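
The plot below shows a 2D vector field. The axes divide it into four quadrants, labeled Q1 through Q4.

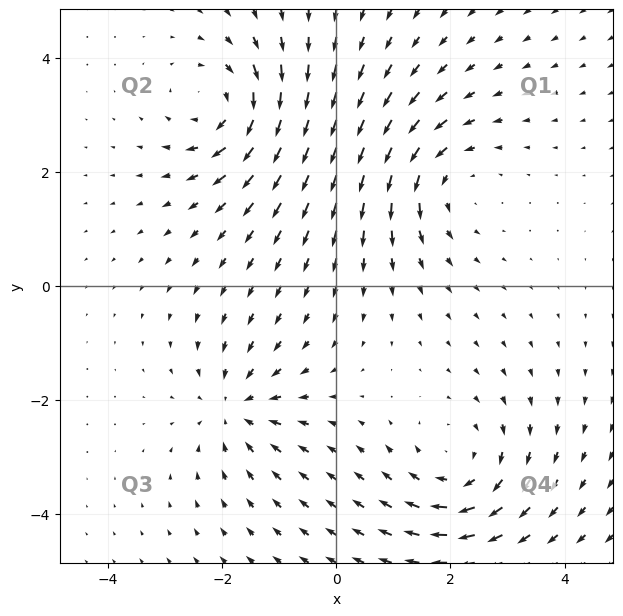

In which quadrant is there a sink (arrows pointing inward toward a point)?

The sink sits at approximately (-1.8, -2.1), which lies in quadrant Q3. The divergence there is about -4, negative as expected for a sink.

Q3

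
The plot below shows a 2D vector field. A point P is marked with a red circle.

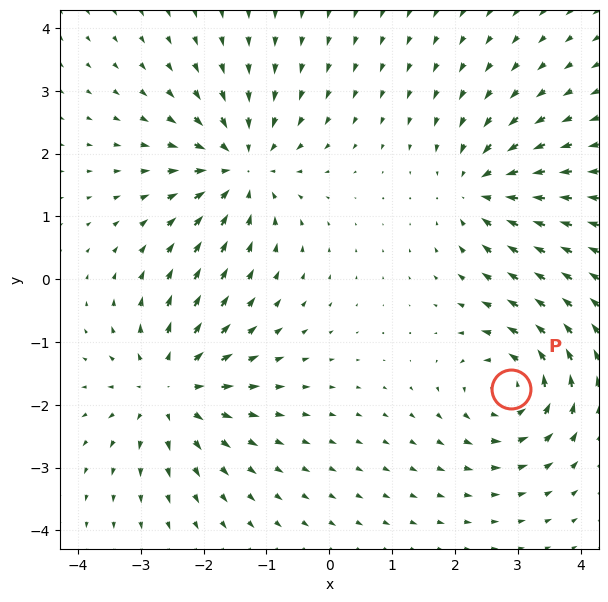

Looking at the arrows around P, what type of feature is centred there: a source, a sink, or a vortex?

At P (2.9, -1.8) the arrows circulate counterclockwise. Divergence ≈0, curl about +6 — near-zero divergence with nonzero curl is a vortex.

vortex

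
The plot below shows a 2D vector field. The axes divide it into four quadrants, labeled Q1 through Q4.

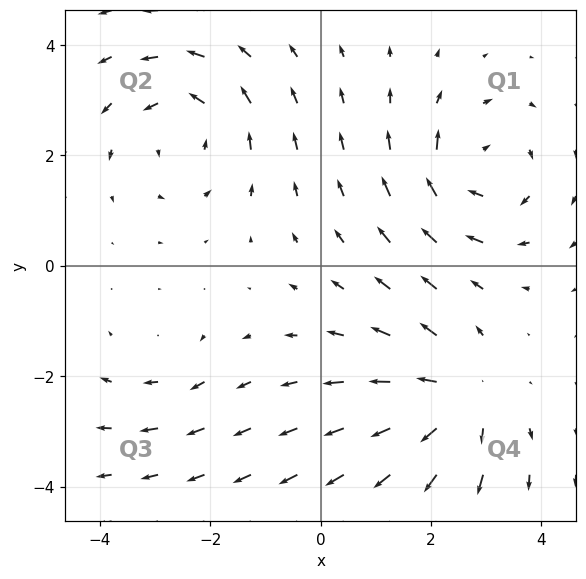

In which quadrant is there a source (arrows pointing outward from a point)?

Q4

The source sits at approximately (2.5, -2.4), which lies in quadrant Q4. The divergence there is about +4, positive as expected for a source.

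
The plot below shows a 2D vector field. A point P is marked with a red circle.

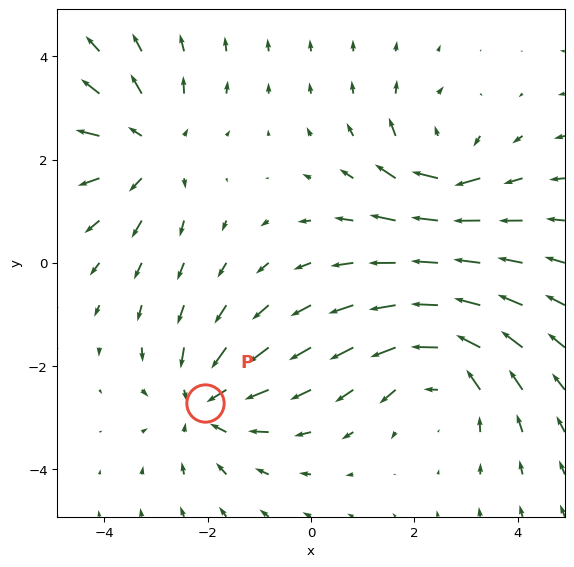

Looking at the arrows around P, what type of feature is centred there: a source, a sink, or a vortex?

At P (-2.1, -2.7) the arrows converge inward. Divergence about -4, curl ≈0 — negative divergence with near-zero curl is a sink.

sink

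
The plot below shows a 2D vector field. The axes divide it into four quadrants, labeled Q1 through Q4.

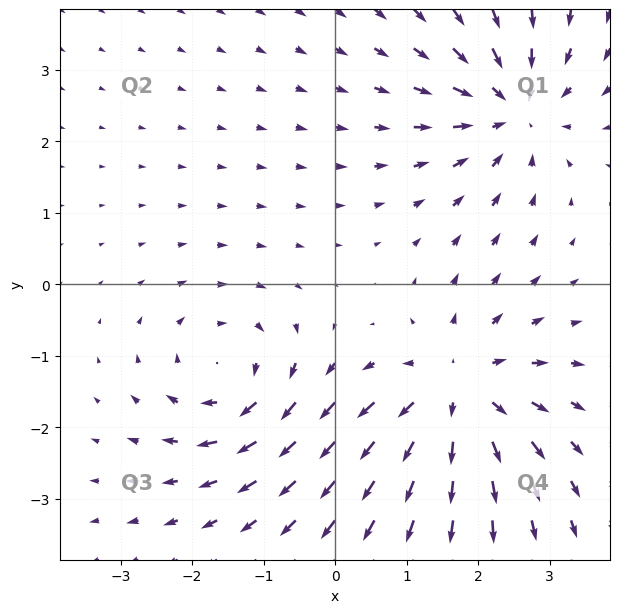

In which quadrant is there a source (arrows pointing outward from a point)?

The source sits at approximately (1.7, -1.5), which lies in quadrant Q4. The divergence there is about +5, positive as expected for a source.

Q4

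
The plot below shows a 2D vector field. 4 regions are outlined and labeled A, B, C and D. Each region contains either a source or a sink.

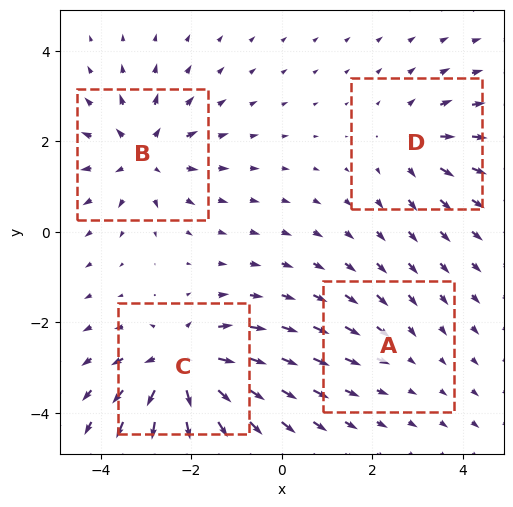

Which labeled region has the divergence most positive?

C

Divergence at each region's feature centre — A: about -2, B: about +5, C: about +7, D: about +4. Region C is most positive.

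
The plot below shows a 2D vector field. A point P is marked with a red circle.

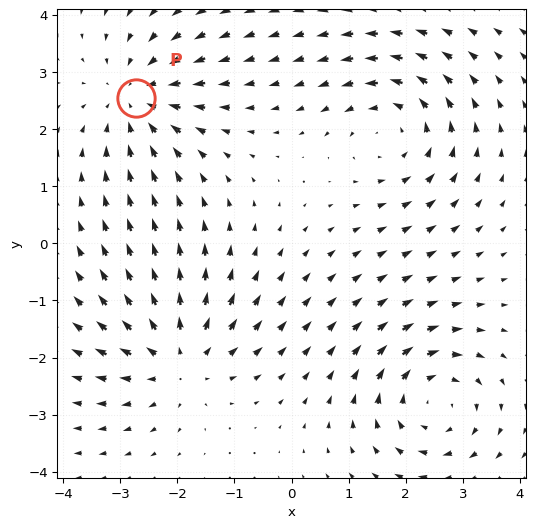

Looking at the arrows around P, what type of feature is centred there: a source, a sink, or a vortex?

At P (-2.7, 2.5) the arrows converge inward. Divergence about -4, curl ≈0 — negative divergence with near-zero curl is a sink.

sink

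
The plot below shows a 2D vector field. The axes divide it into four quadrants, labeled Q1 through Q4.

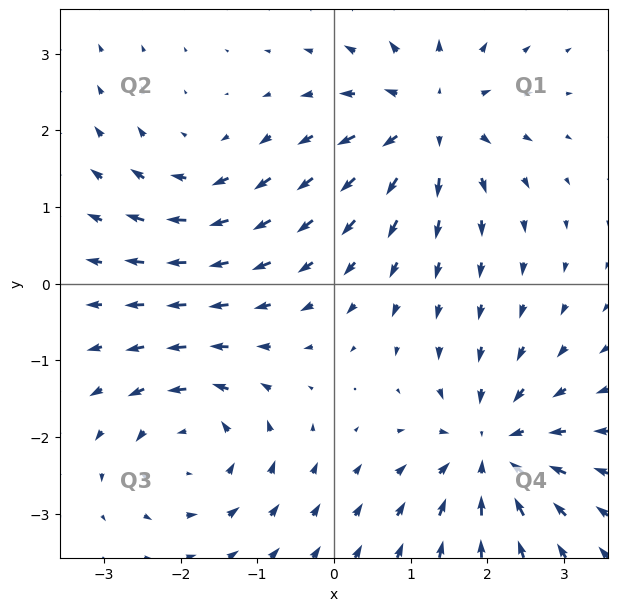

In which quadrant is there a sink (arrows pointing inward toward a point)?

Q4

The sink sits at approximately (2.1, -2.2), which lies in quadrant Q4. The divergence there is about -5, negative as expected for a sink.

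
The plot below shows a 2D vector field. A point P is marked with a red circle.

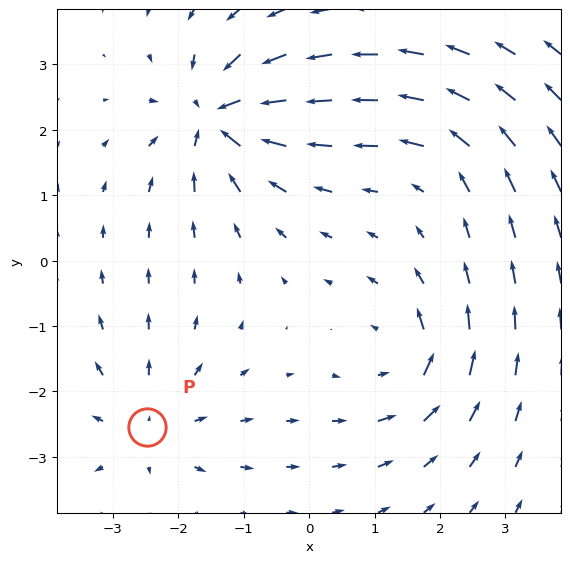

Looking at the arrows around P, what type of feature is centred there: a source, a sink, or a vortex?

At P (-2.5, -2.5) the arrows spread outward. Divergence about +3, curl ≈0 — positive divergence with near-zero curl is a source.

source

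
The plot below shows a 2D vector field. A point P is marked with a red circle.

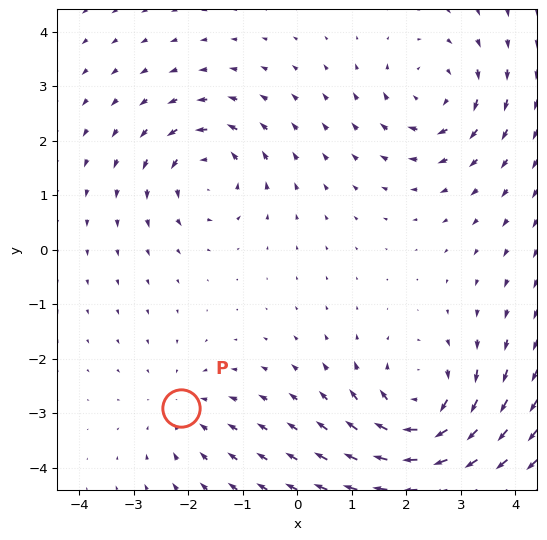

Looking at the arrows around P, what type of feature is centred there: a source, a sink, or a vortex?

At P (-2.1, -2.9) the arrows converge inward. Divergence about -2, curl ≈0 — negative divergence with near-zero curl is a sink.

sink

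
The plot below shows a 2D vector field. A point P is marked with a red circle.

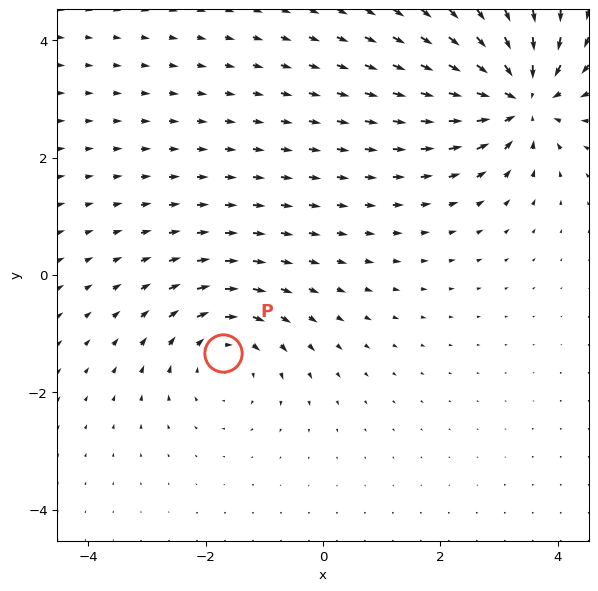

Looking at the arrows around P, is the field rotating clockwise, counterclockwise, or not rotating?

Near P at (-1.7, -1.3) the arrows circulate clockwise. The curl (z-component) there is about -3; negative curl means clockwise rotation.

clockwise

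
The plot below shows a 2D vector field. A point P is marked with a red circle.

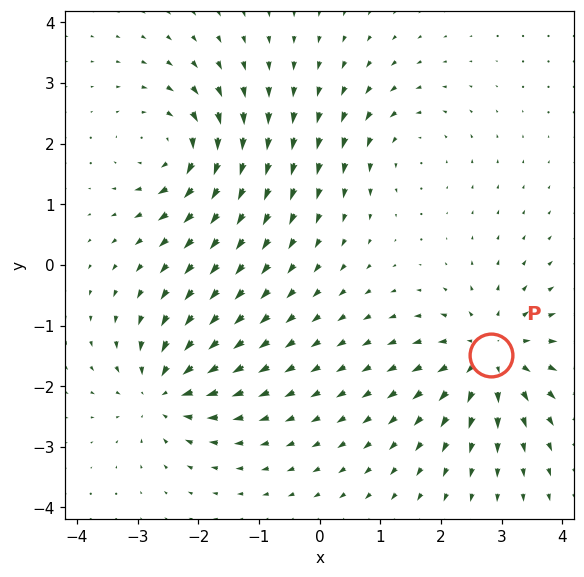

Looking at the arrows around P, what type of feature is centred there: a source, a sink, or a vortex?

At P (2.8, -1.5) the arrows spread outward. Divergence about +6, curl ≈0 — positive divergence with near-zero curl is a source.

source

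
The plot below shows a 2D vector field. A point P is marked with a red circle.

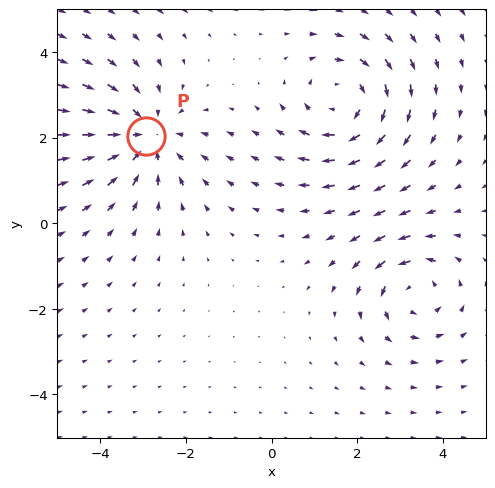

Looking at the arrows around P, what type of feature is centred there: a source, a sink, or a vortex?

At P (-2.9, 2.0) the arrows converge inward. Divergence about -4, curl ≈0 — negative divergence with near-zero curl is a sink.

sink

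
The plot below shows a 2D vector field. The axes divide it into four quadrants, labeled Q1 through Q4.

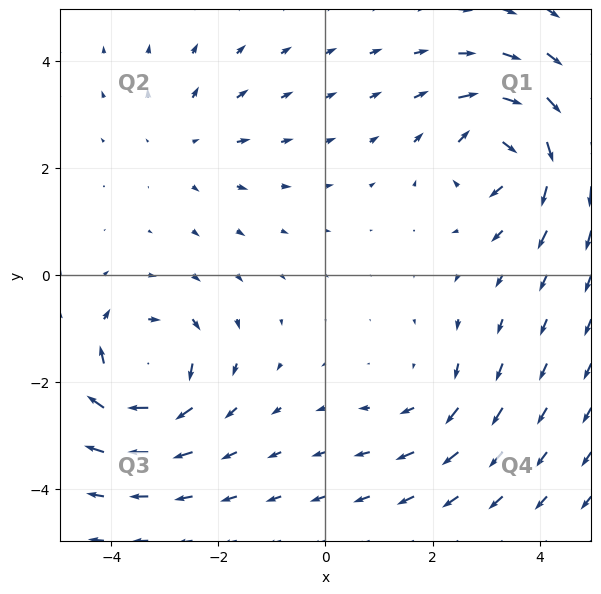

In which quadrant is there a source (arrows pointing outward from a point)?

The source sits at approximately (-2.6, 2.5), which lies in quadrant Q2. The divergence there is about +2, positive as expected for a source.

Q2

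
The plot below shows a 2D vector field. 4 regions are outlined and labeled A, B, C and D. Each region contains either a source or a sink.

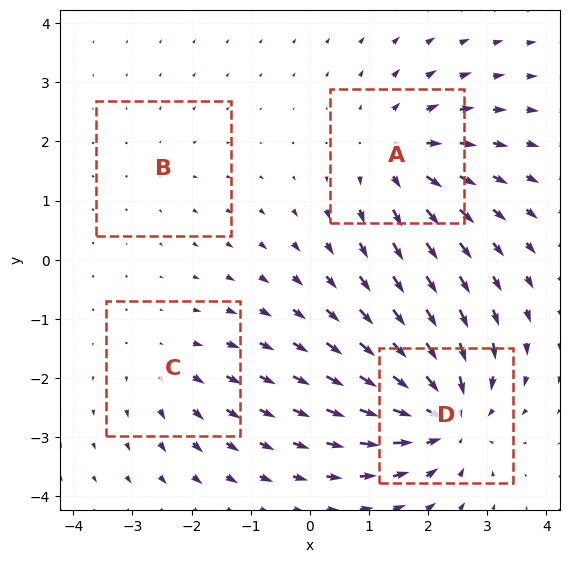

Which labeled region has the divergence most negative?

D

Divergence at each region's feature centre — A: about +5, B: about +2, C: about +3, D: about -7. Region D is most negative.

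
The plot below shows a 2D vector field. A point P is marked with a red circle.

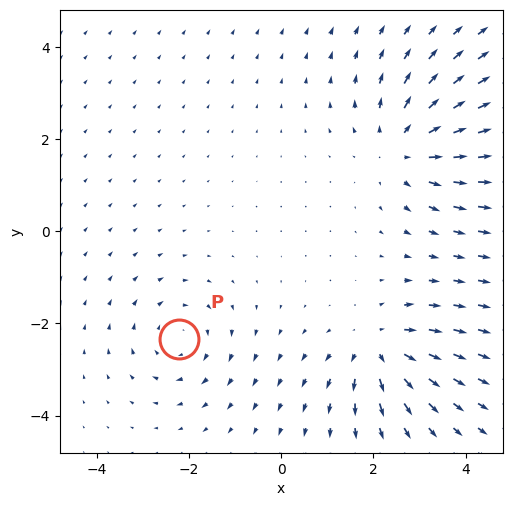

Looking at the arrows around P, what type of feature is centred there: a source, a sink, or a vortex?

vortex

At P (-2.2, -2.3) the arrows circulate clockwise. Divergence ≈0, curl about -3 — near-zero divergence with nonzero curl is a vortex.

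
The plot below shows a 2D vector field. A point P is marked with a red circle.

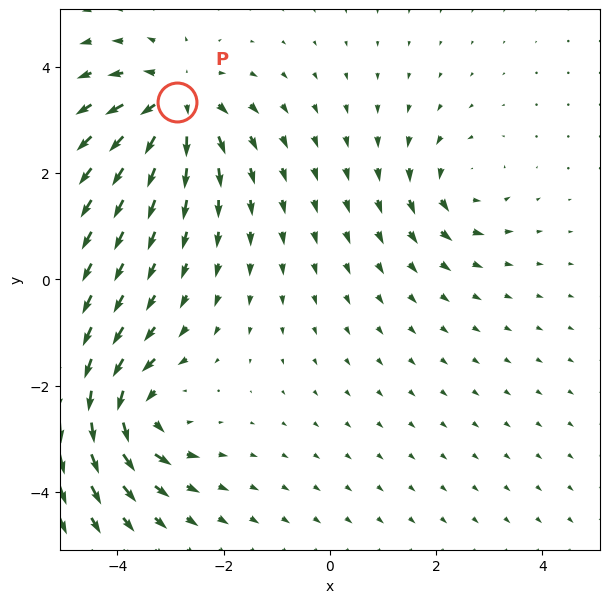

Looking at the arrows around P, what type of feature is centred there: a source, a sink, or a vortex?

source

At P (-2.9, 3.3) the arrows spread outward. Divergence about +5, curl ≈0 — positive divergence with near-zero curl is a source.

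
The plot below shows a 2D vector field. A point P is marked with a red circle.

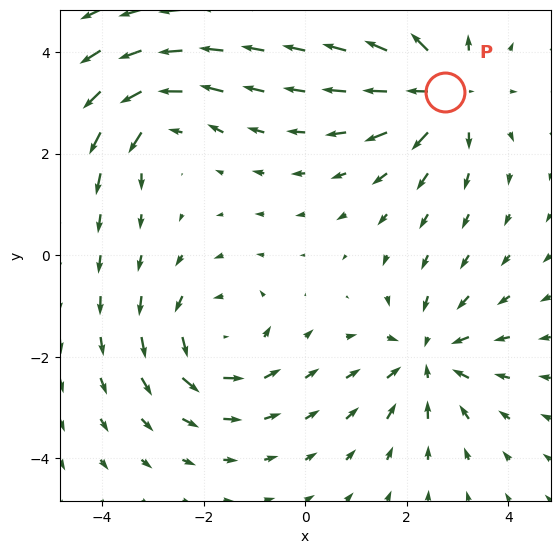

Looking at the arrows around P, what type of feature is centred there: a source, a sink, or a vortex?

At P (2.8, 3.2) the arrows spread outward. Divergence about +6, curl ≈0 — positive divergence with near-zero curl is a source.

source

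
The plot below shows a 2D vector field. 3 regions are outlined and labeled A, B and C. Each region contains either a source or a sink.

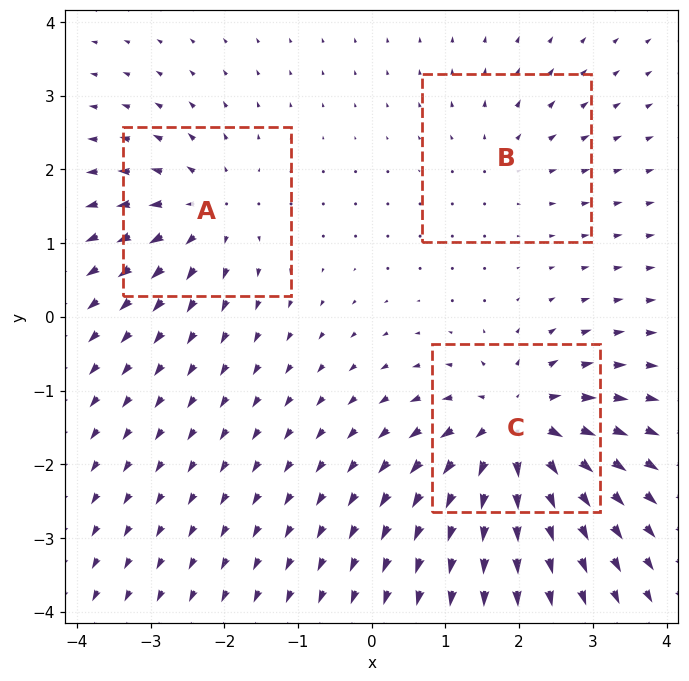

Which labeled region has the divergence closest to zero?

Divergence at each region's feature centre — A: about +4, B: about +2, C: about +7. Region B is closest to zero.

B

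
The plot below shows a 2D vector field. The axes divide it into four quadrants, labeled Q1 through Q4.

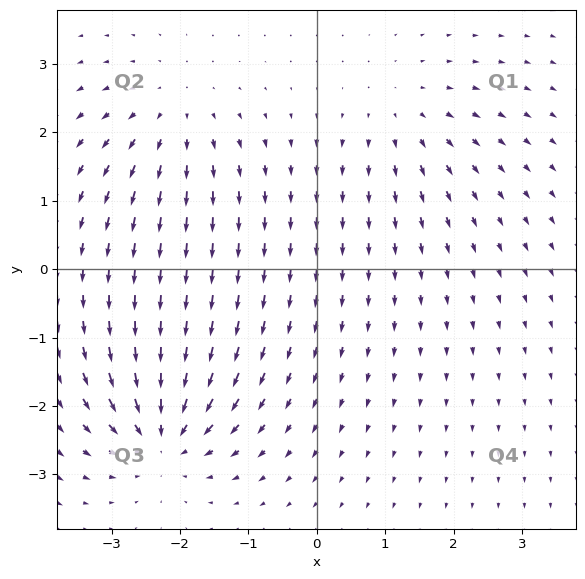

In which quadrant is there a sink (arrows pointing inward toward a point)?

Q3

The sink sits at approximately (-2.3, -2.5), which lies in quadrant Q3. The divergence there is about -7, negative as expected for a sink.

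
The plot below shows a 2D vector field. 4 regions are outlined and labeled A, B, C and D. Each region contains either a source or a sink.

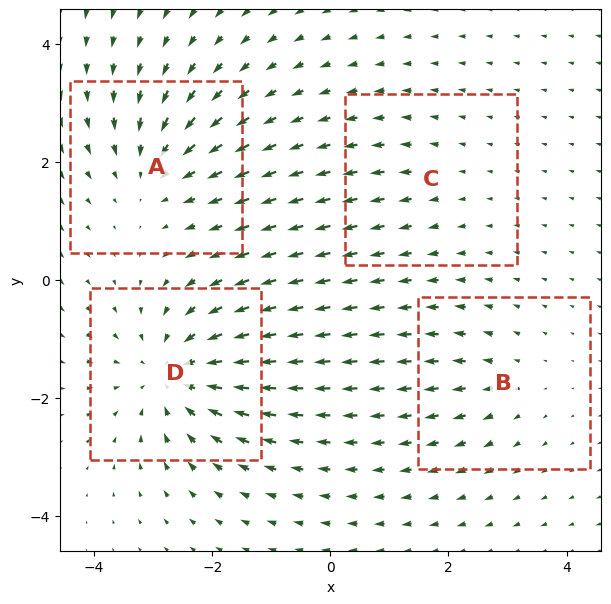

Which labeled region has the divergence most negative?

Divergence at each region's feature centre — A: about -4, B: about +3, C: about +2, D: about -6. Region D is most negative.

D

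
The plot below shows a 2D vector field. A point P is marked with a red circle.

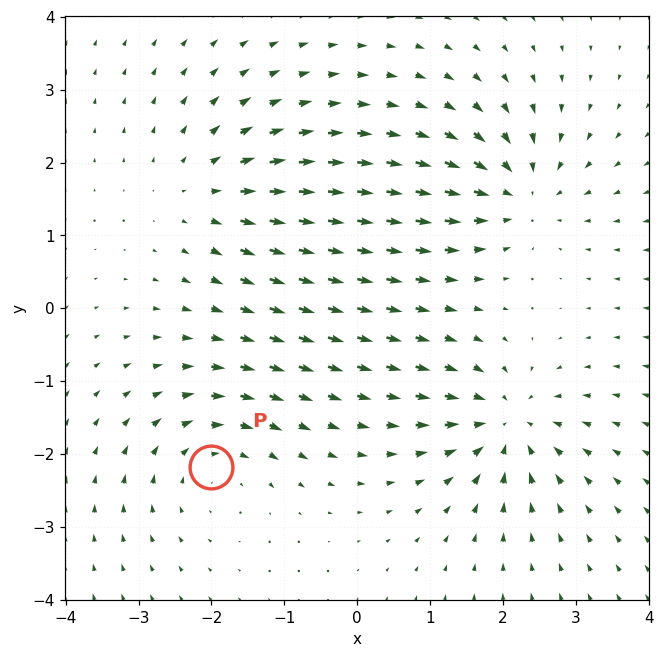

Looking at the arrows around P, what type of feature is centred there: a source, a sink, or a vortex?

At P (-2.0, -2.2) the arrows circulate clockwise. Divergence ≈0, curl about -5 — near-zero divergence with nonzero curl is a vortex.

vortex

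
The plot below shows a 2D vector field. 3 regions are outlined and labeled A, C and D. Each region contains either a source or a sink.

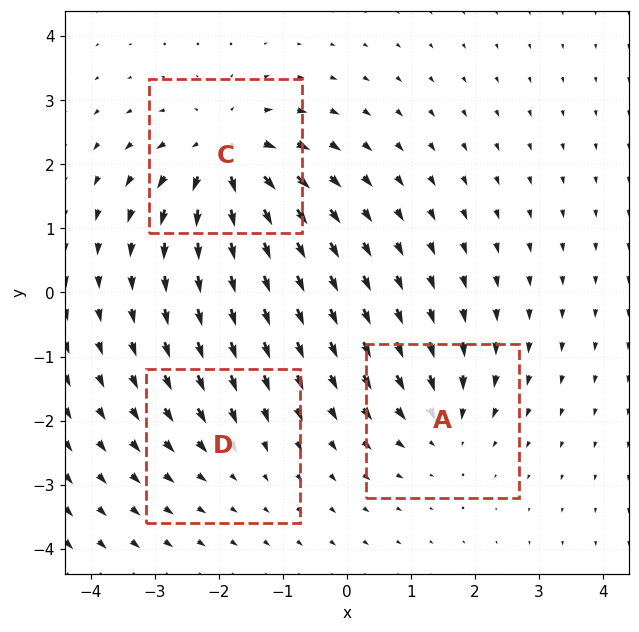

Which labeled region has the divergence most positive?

Divergence at each region's feature centre — A: about -4, C: about +6, D: about -2. Region C is most positive.

C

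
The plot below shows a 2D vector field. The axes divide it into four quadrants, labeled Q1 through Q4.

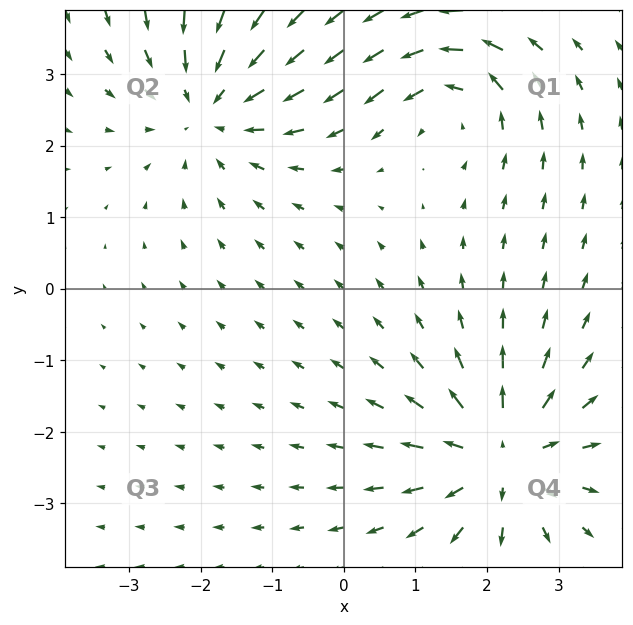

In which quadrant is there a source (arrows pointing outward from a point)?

The source sits at approximately (2.2, -2.3), which lies in quadrant Q4. The divergence there is about +4, positive as expected for a source.

Q4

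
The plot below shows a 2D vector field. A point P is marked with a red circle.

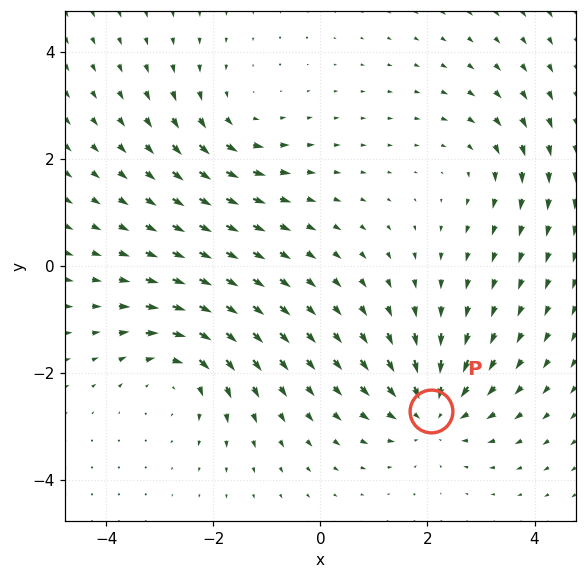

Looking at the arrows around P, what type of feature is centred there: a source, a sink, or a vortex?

sink

At P (2.1, -2.7) the arrows converge inward. Divergence about -5, curl ≈0 — negative divergence with near-zero curl is a sink.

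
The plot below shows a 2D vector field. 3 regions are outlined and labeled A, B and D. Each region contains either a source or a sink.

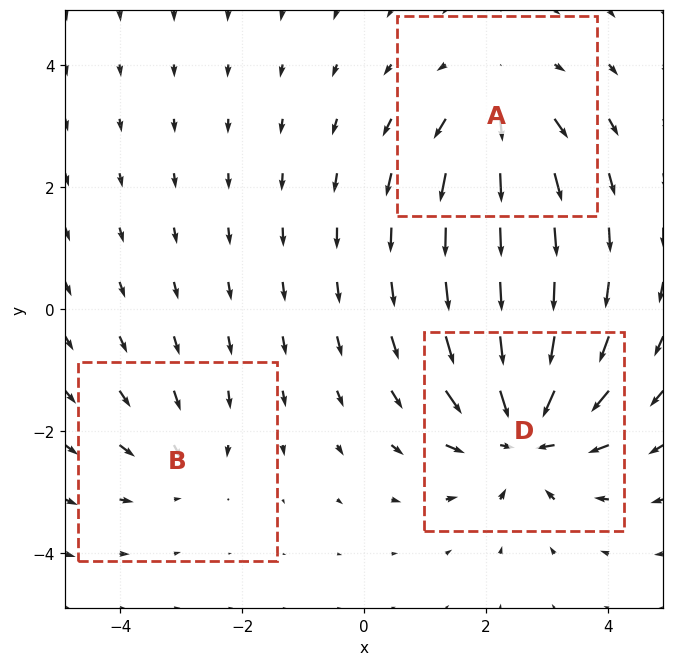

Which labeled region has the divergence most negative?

Divergence at each region's feature centre — A: about +3, B: about -2, D: about -5. Region D is most negative.

D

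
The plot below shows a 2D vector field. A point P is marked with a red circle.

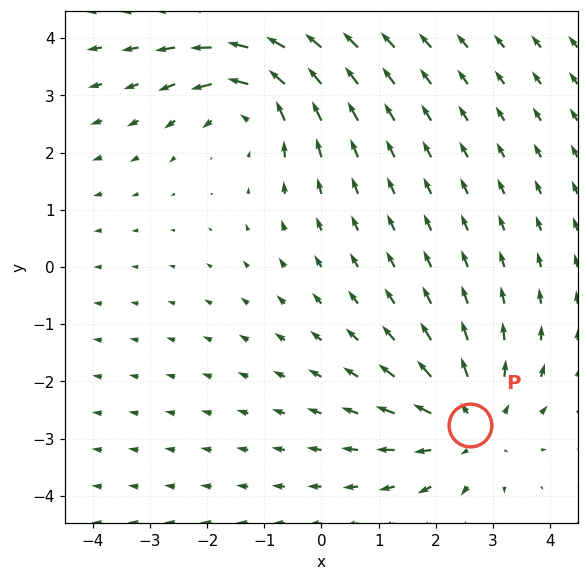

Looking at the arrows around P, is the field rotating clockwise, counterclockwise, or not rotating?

Near P at (2.6, -2.8) the arrows show no circulation. The curl there is ≈0.

not rotating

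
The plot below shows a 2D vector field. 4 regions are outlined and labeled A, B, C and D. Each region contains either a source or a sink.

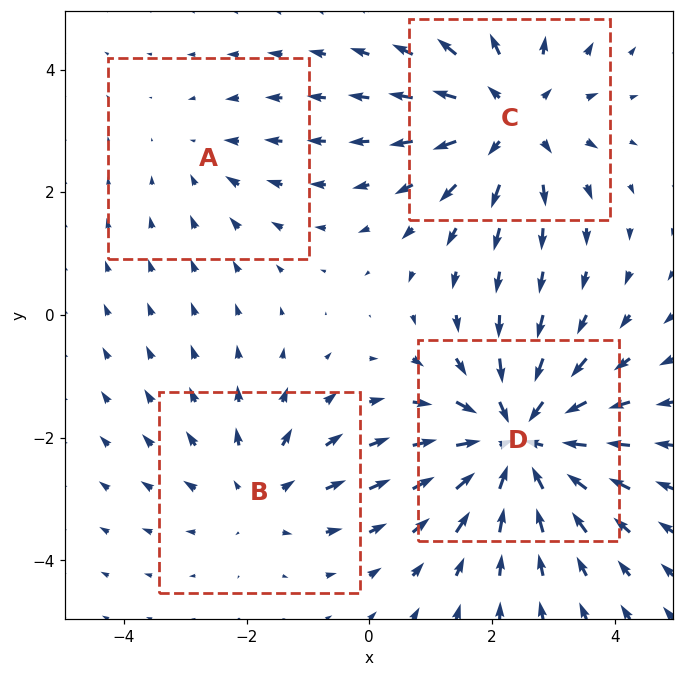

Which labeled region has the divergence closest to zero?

A

Divergence at each region's feature centre — A: about -2, B: about +3, C: about +4, D: about -6. Region A is closest to zero.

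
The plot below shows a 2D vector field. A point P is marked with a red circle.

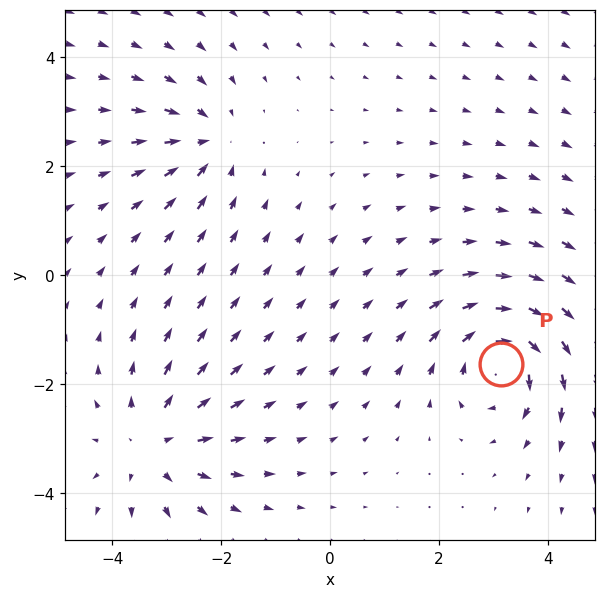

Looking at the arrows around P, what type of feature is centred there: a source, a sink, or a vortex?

vortex

At P (3.1, -1.6) the arrows circulate clockwise. Divergence ≈0, curl about -5 — near-zero divergence with nonzero curl is a vortex.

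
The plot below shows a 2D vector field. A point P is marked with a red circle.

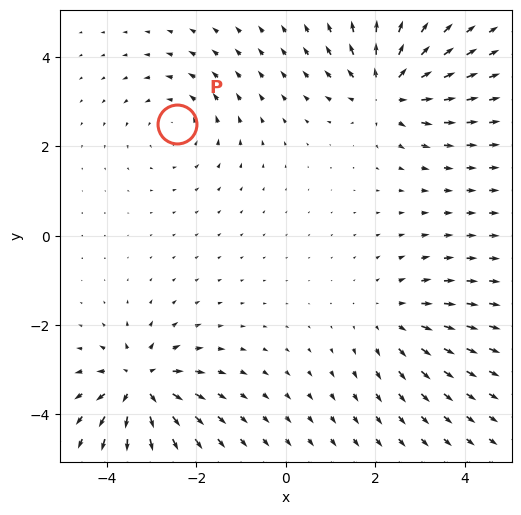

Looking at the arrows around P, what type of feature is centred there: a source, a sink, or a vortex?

vortex

At P (-2.4, 2.5) the arrows circulate counterclockwise. Divergence ≈0, curl about +3 — near-zero divergence with nonzero curl is a vortex.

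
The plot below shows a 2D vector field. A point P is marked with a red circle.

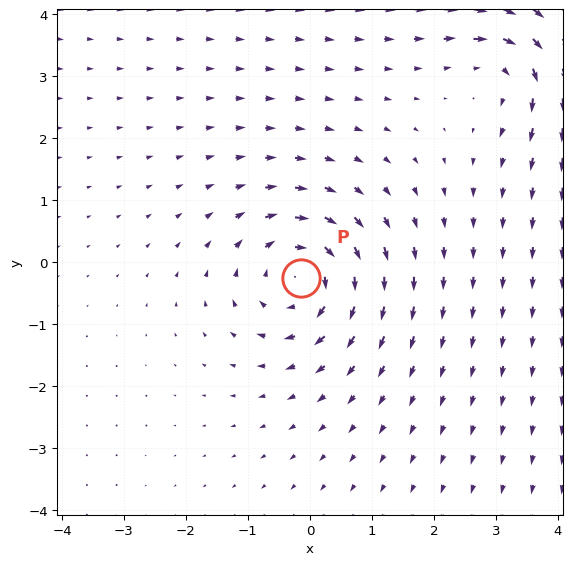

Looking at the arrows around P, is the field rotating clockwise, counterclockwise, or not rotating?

clockwise

Near P at (-0.1, -0.3) the arrows circulate clockwise. The curl (z-component) there is about -5; negative curl means clockwise rotation.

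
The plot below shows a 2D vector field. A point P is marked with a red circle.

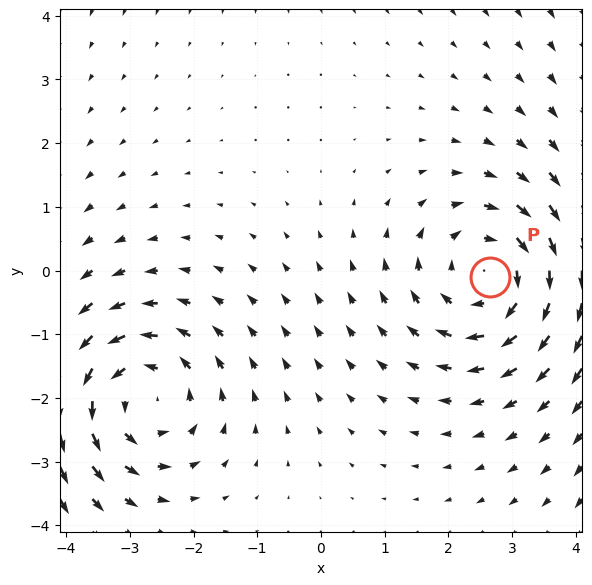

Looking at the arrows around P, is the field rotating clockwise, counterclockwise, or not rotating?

clockwise

Near P at (2.6, -0.1) the arrows circulate clockwise. The curl (z-component) there is about -4; negative curl means clockwise rotation.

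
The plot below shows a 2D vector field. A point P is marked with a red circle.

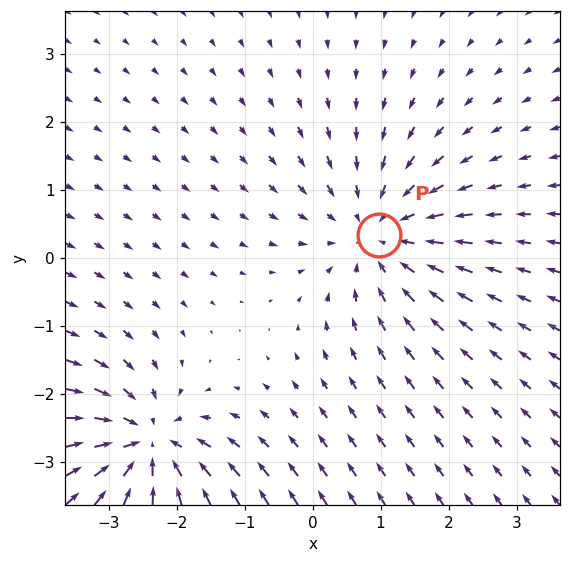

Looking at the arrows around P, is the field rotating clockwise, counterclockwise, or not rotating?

not rotating

Near P at (1.0, 0.3) the arrows show no circulation. The curl there is ≈0.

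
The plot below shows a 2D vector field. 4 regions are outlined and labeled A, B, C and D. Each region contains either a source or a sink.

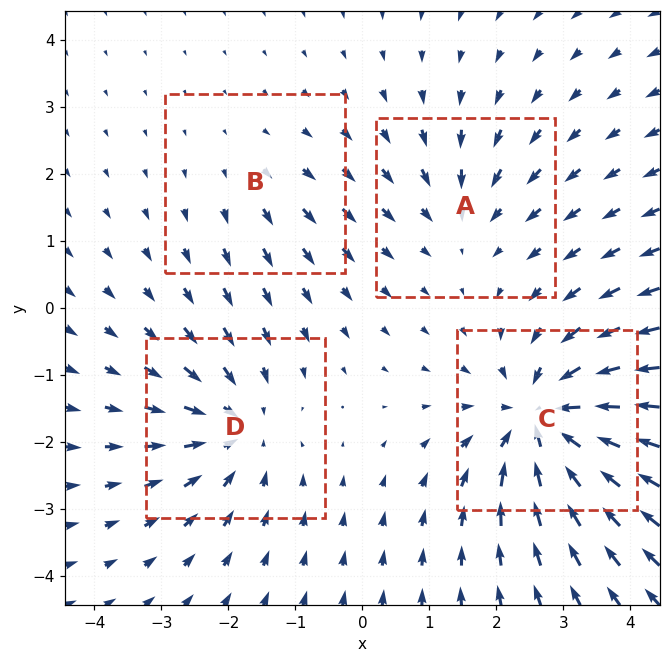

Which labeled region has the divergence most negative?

C

Divergence at each region's feature centre — A: about -3, B: about +2, C: about -7, D: about -5. Region C is most negative.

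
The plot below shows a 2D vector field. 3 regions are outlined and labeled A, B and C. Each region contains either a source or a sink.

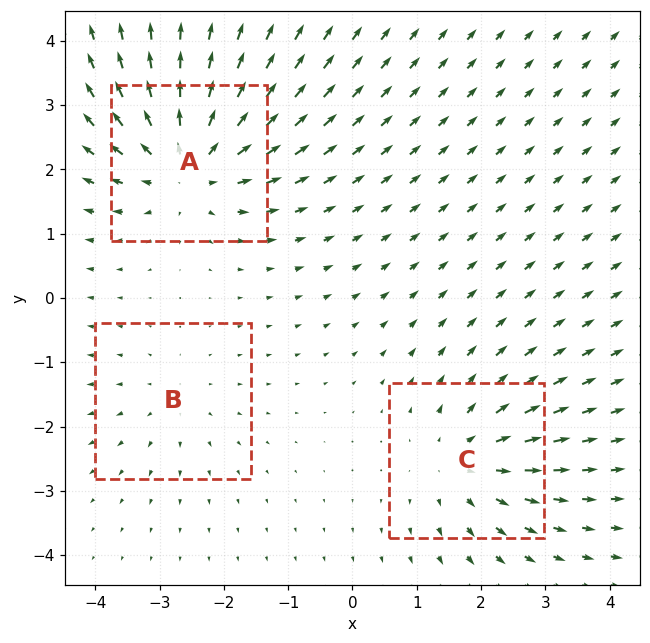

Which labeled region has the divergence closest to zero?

B

Divergence at each region's feature centre — A: about +5, B: about +2, C: about +3. Region B is closest to zero.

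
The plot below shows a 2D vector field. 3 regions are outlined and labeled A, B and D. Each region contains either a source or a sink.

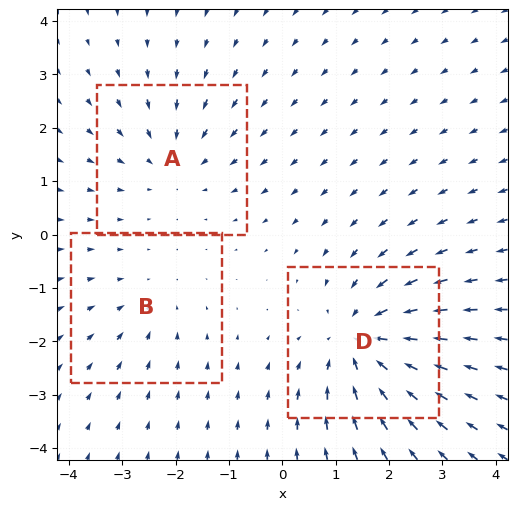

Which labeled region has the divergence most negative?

Divergence at each region's feature centre — A: about -3, B: about -2, D: about -4. Region D is most negative.

D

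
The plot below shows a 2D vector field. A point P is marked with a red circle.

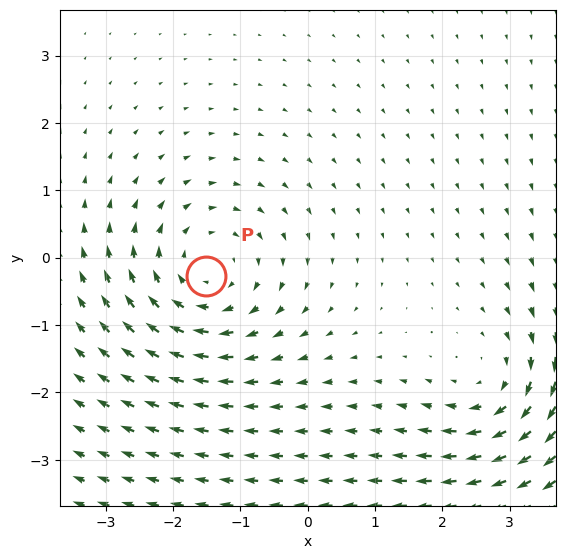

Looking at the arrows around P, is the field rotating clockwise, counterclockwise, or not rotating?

Near P at (-1.5, -0.3) the arrows circulate clockwise. The curl (z-component) there is about -4; negative curl means clockwise rotation.

clockwise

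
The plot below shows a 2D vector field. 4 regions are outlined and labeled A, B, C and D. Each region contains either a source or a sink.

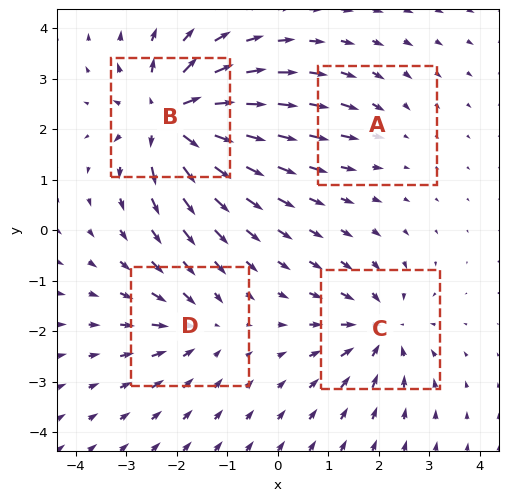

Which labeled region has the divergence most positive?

Divergence at each region's feature centre — A: about -2, B: about +8, C: about -5, D: about -4. Region B is most positive.

B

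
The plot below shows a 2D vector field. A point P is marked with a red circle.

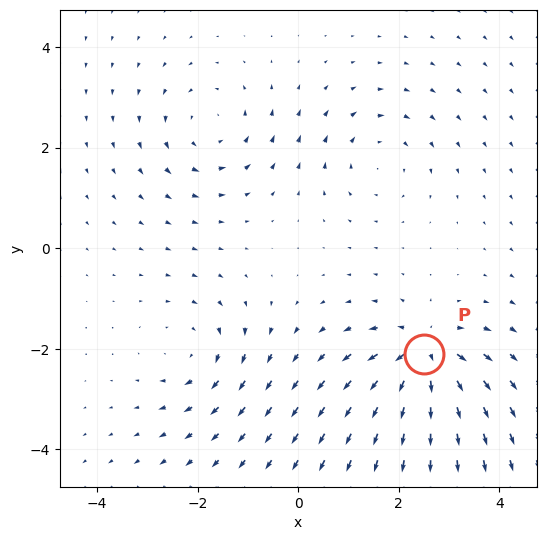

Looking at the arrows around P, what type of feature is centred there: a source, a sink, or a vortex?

source

At P (2.5, -2.1) the arrows spread outward. Divergence about +6, curl ≈0 — positive divergence with near-zero curl is a source.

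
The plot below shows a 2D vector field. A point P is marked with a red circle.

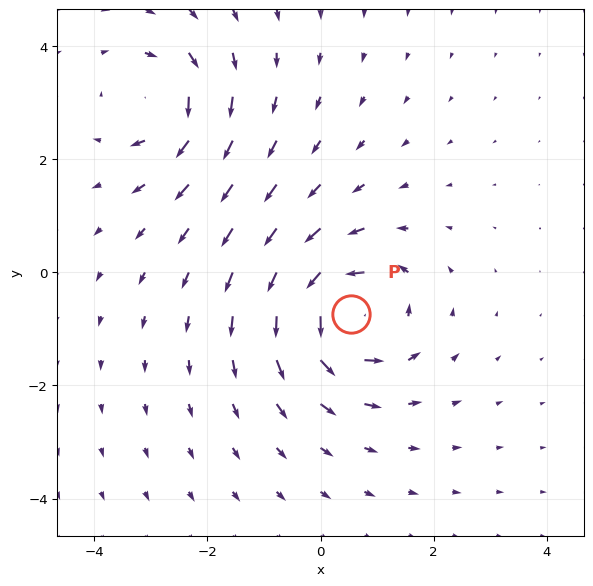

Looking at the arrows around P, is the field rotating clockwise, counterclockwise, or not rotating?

Near P at (0.5, -0.7) the arrows circulate counterclockwise. The curl (z-component) there is about +5; positive curl means counterclockwise rotation.

counterclockwise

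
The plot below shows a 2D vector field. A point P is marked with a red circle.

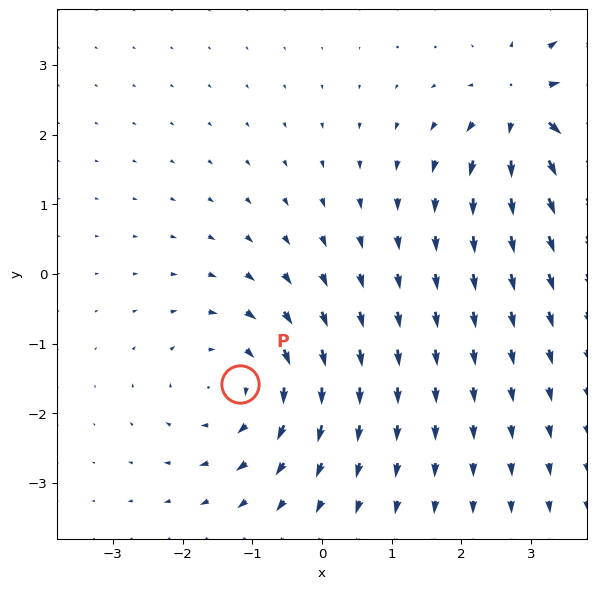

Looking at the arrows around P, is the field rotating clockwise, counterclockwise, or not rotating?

Near P at (-1.2, -1.6) the arrows circulate clockwise. The curl (z-component) there is about -3; negative curl means clockwise rotation.

clockwise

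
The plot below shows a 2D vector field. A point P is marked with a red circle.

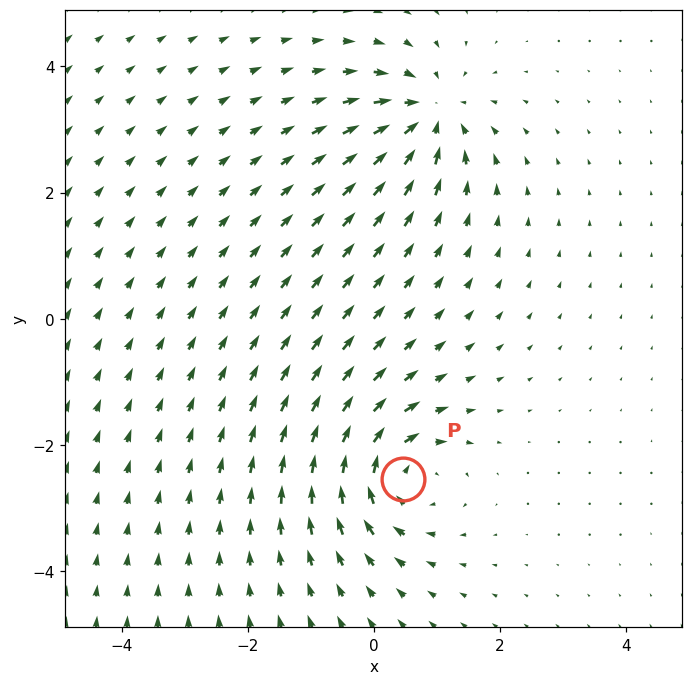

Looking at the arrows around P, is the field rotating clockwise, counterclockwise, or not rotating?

clockwise

Near P at (0.5, -2.5) the arrows circulate clockwise. The curl (z-component) there is about -6; negative curl means clockwise rotation.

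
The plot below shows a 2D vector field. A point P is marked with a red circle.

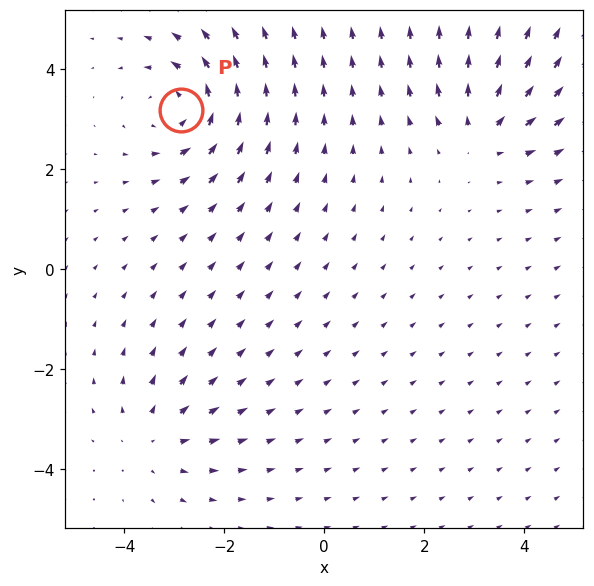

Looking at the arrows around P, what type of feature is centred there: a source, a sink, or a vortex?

vortex

At P (-2.9, 3.2) the arrows circulate counterclockwise. Divergence ≈0, curl about +5 — near-zero divergence with nonzero curl is a vortex.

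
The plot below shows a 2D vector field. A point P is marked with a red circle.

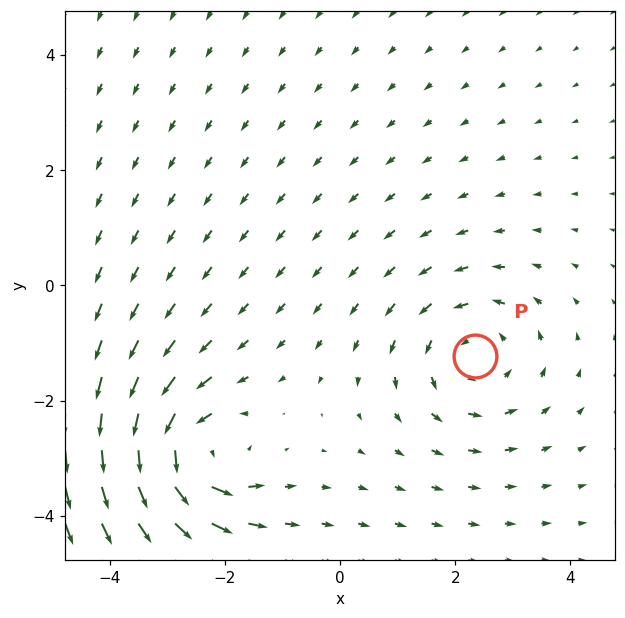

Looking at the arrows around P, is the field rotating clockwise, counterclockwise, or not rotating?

Near P at (2.3, -1.2) the arrows circulate counterclockwise. The curl (z-component) there is about +4; positive curl means counterclockwise rotation.

counterclockwise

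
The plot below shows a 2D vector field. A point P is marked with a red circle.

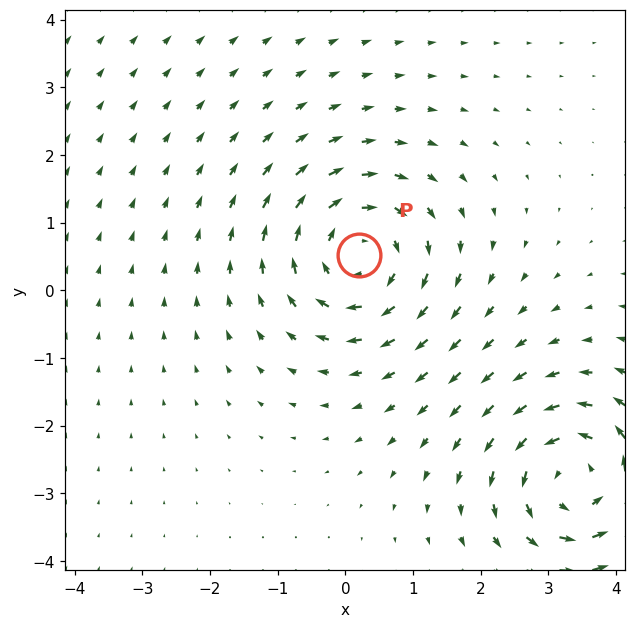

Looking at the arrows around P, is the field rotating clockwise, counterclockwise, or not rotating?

Near P at (0.2, 0.5) the arrows circulate clockwise. The curl (z-component) there is about -4; negative curl means clockwise rotation.

clockwise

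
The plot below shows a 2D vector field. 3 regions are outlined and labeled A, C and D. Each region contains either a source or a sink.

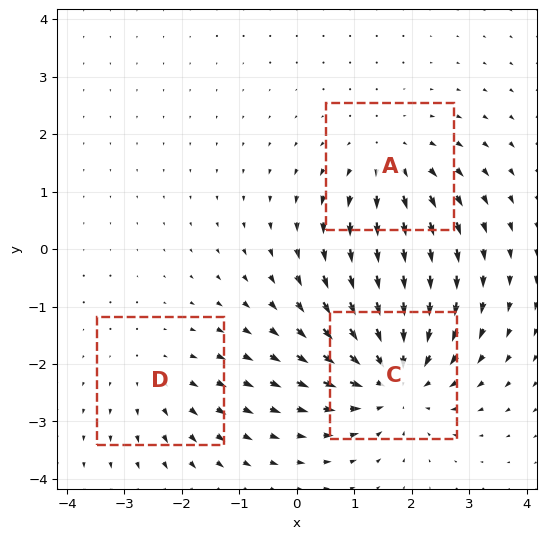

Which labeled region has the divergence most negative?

Divergence at each region's feature centre — A: about +3, C: about -4, D: about +2. Region C is most negative.

C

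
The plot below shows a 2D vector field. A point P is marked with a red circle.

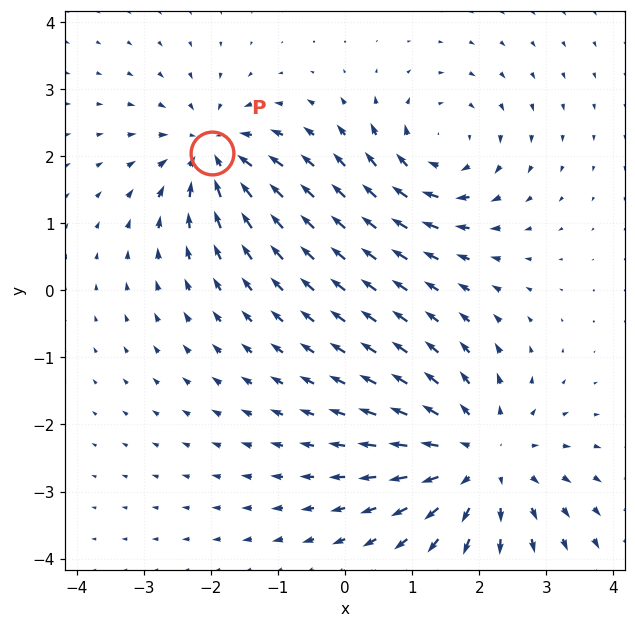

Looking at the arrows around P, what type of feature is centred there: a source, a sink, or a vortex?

sink

At P (-2.0, 2.1) the arrows converge inward. Divergence about -4, curl ≈0 — negative divergence with near-zero curl is a sink.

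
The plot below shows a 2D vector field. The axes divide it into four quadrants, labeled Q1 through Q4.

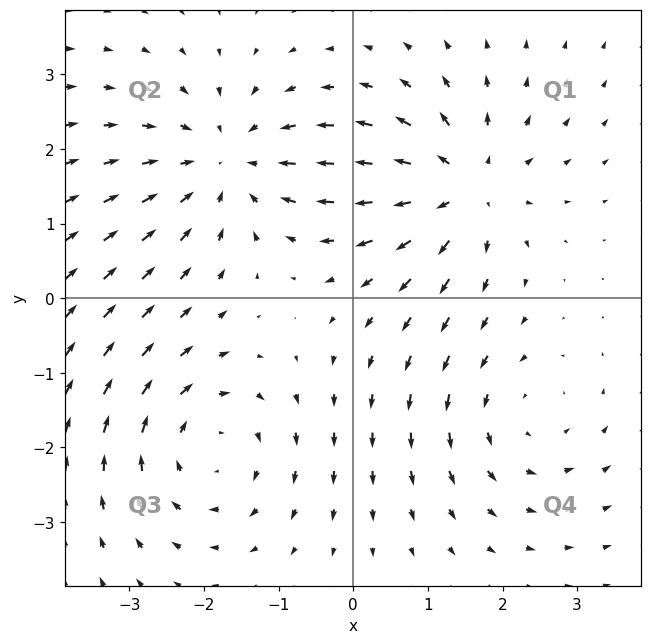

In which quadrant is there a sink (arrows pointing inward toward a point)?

Q2

The sink sits at approximately (-1.7, 1.8), which lies in quadrant Q2. The divergence there is about -4, negative as expected for a sink.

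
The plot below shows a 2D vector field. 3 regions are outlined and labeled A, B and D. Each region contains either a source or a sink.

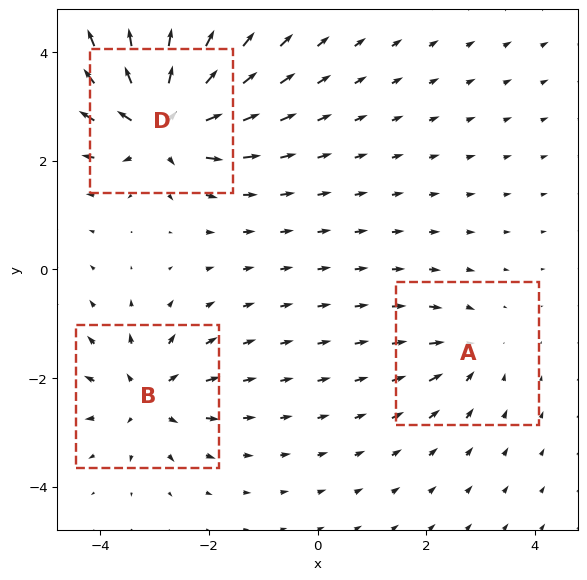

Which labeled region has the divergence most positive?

D

Divergence at each region's feature centre — A: about -3, B: about +4, D: about +6. Region D is most positive.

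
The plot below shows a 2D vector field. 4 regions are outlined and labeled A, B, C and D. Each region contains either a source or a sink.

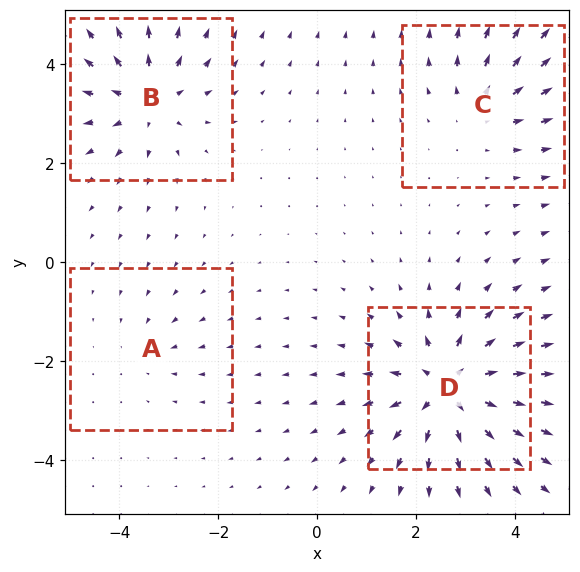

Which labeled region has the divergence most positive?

D

Divergence at each region's feature centre — A: about -2, B: about +5, C: about +4, D: about +7. Region D is most positive.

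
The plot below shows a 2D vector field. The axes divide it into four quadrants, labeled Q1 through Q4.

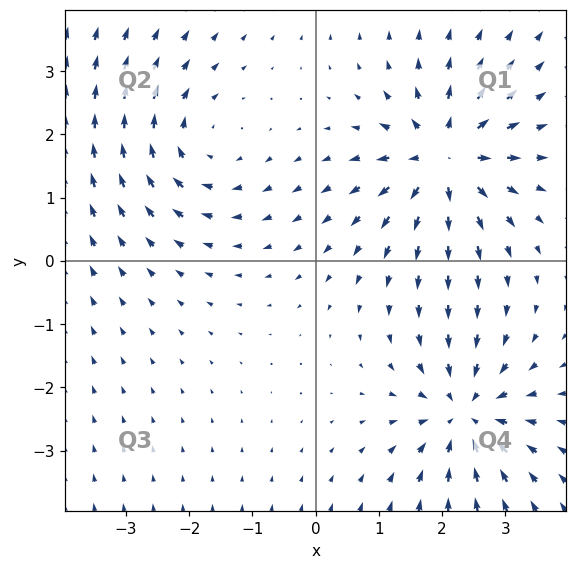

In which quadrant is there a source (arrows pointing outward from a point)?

The source sits at approximately (2.0, 1.6), which lies in quadrant Q1. The divergence there is about +5, positive as expected for a source.

Q1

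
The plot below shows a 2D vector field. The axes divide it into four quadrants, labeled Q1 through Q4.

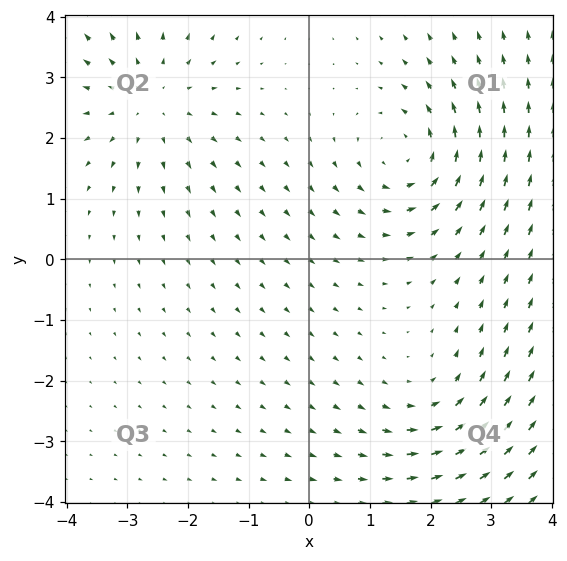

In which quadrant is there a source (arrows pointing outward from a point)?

The source sits at approximately (-2.6, 2.6), which lies in quadrant Q2. The divergence there is about +3, positive as expected for a source.

Q2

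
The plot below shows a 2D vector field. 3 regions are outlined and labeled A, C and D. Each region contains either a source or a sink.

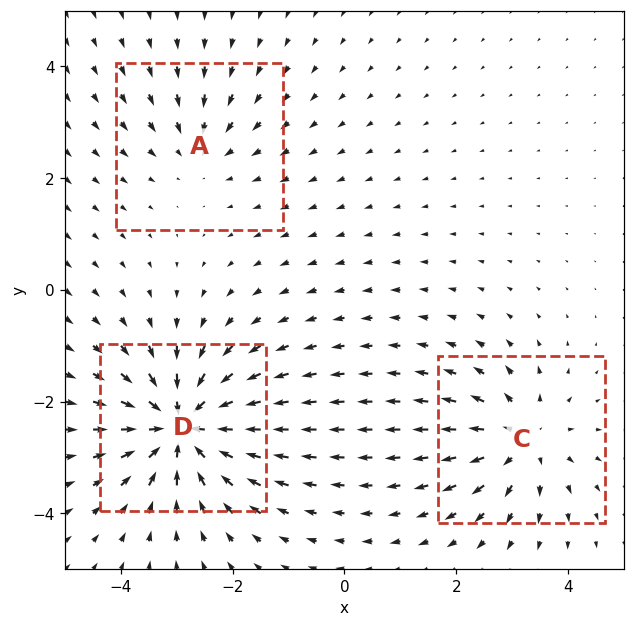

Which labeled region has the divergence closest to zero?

A

Divergence at each region's feature centre — A: about -2, C: about +4, D: about -5. Region A is closest to zero.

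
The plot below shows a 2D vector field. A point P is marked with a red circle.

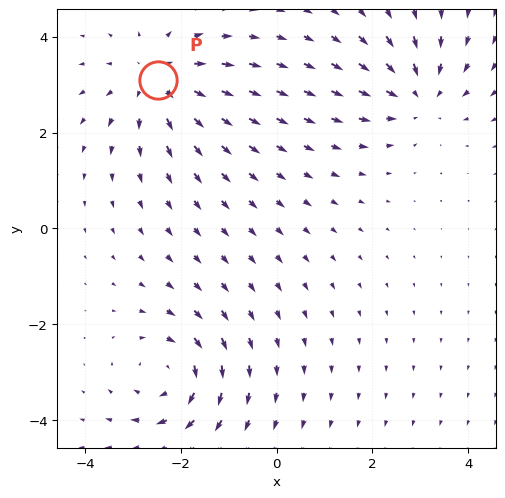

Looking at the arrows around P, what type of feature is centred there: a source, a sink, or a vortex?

source

At P (-2.5, 3.1) the arrows spread outward. Divergence about +3, curl ≈0 — positive divergence with near-zero curl is a source.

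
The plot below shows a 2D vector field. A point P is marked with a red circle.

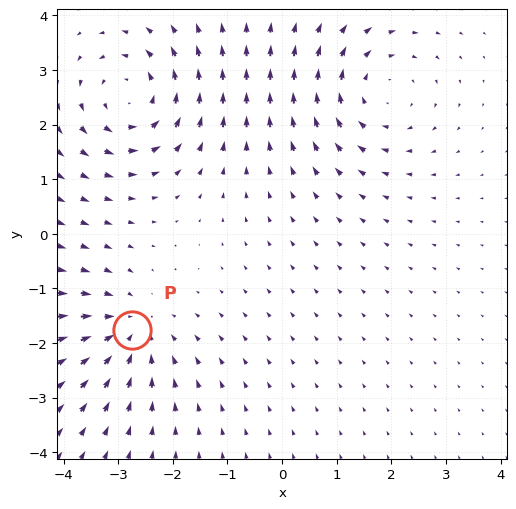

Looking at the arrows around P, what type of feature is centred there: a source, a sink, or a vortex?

At P (-2.8, -1.8) the arrows converge inward. Divergence about -4, curl ≈0 — negative divergence with near-zero curl is a sink.

sink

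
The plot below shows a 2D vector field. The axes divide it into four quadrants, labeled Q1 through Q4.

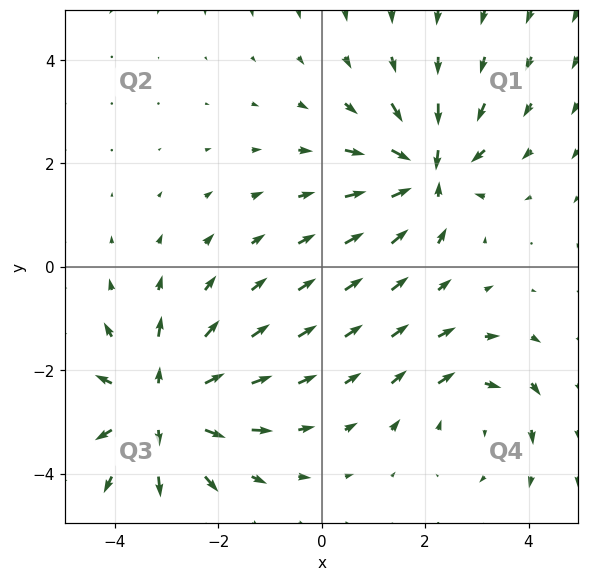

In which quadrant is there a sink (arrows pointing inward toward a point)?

Q1

The sink sits at approximately (2.1, 1.9), which lies in quadrant Q1. The divergence there is about -6, negative as expected for a sink.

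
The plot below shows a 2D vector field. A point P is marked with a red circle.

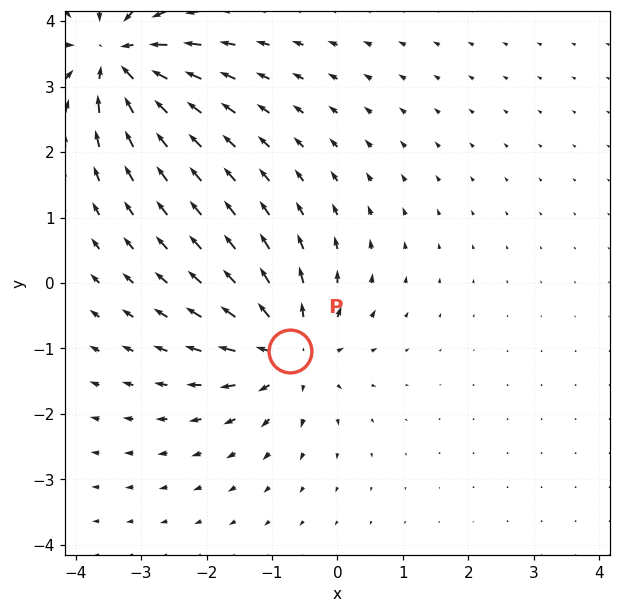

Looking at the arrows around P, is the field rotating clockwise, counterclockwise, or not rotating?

Near P at (-0.7, -1.0) the arrows show no circulation. The curl there is ≈0.

not rotating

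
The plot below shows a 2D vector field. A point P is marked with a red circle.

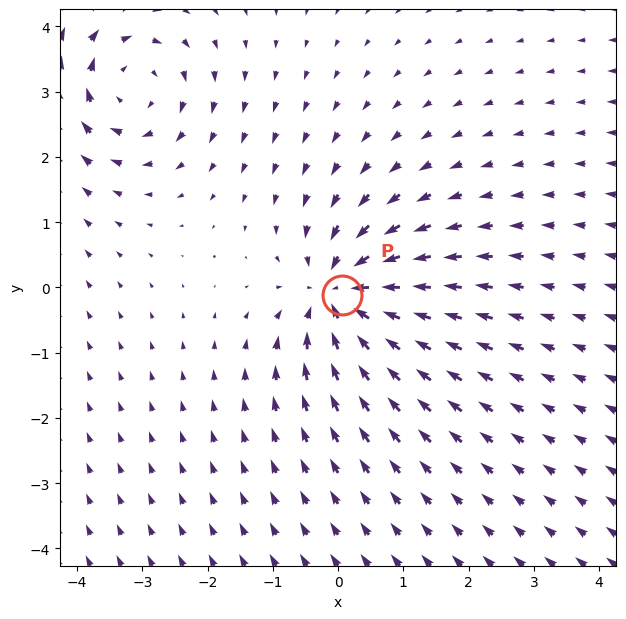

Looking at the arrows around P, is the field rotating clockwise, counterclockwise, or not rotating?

not rotating

Near P at (0.1, -0.1) the arrows show no circulation. The curl there is ≈0.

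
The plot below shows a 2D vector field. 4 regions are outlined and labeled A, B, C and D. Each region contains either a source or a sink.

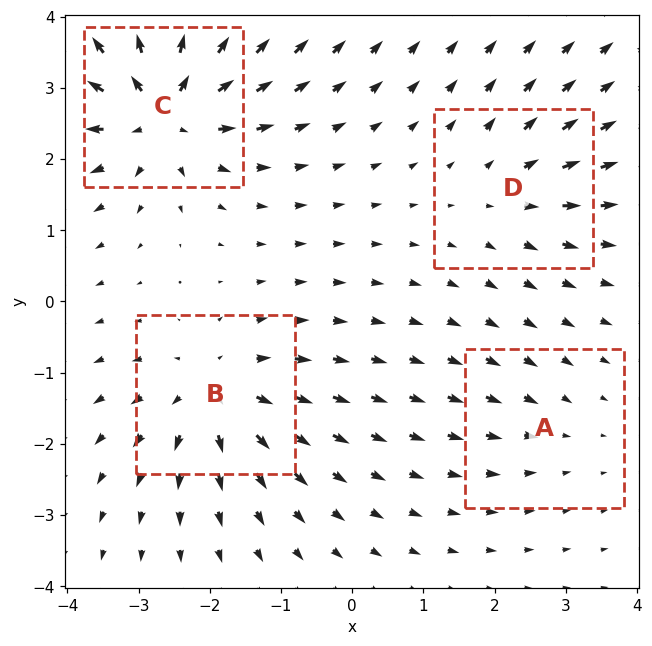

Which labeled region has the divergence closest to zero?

A

Divergence at each region's feature centre — A: about -2, B: about +6, C: about +8, D: about +4. Region A is closest to zero.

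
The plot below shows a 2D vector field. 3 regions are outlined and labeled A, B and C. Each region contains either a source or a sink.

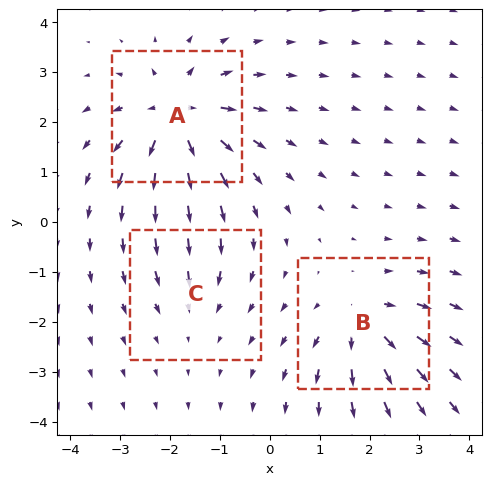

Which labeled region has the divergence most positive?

Divergence at each region's feature centre — A: about +6, B: about +4, C: about -2. Region A is most positive.

A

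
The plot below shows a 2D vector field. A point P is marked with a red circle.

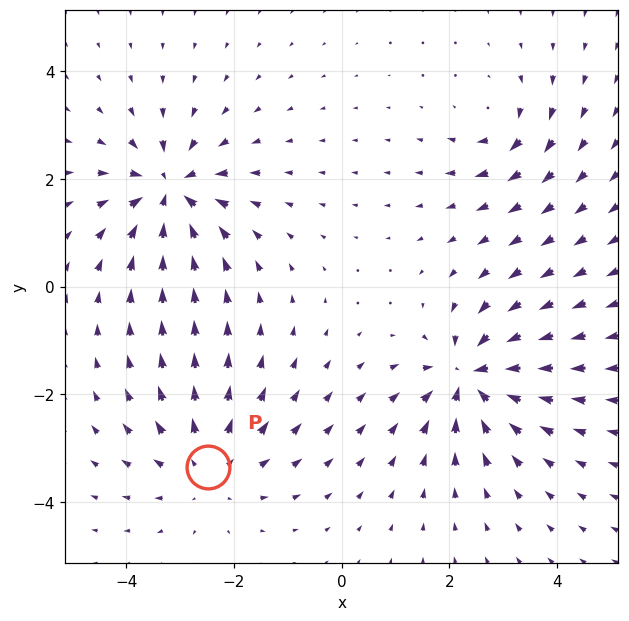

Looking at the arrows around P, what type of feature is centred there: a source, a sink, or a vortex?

At P (-2.5, -3.3) the arrows spread outward. Divergence about +3, curl ≈0 — positive divergence with near-zero curl is a source.

source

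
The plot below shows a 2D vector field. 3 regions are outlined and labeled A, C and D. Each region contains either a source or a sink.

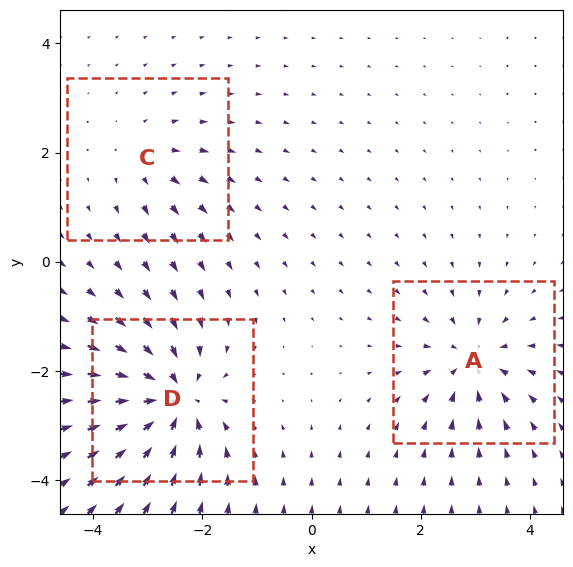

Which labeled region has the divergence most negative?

Divergence at each region's feature centre — A: about -4, C: about +2, D: about -6. Region D is most negative.

D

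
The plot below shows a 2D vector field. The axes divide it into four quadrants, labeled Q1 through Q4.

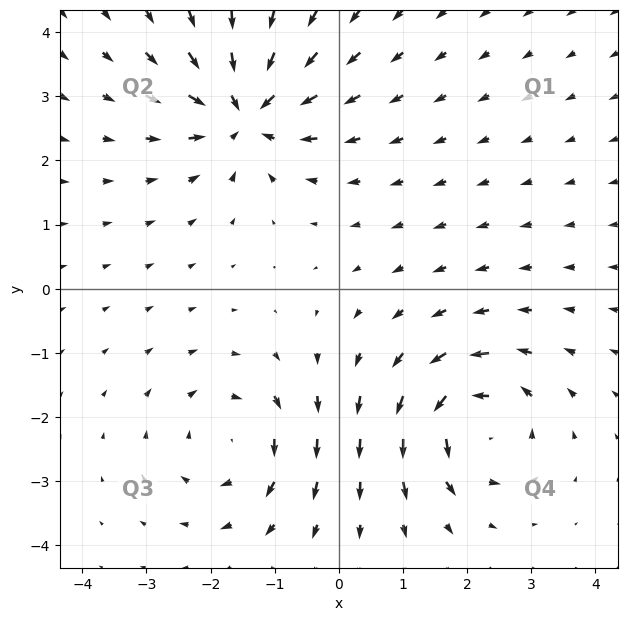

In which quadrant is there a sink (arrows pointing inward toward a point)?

The sink sits at approximately (-1.5, 2.8), which lies in quadrant Q2. The divergence there is about -6, negative as expected for a sink.

Q2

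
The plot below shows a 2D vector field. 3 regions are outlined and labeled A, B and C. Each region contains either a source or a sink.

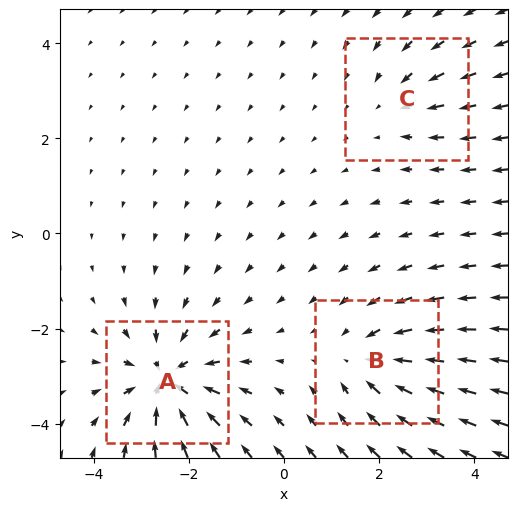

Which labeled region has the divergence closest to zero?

C

Divergence at each region's feature centre — A: about -5, B: about -3, C: about -2. Region C is closest to zero.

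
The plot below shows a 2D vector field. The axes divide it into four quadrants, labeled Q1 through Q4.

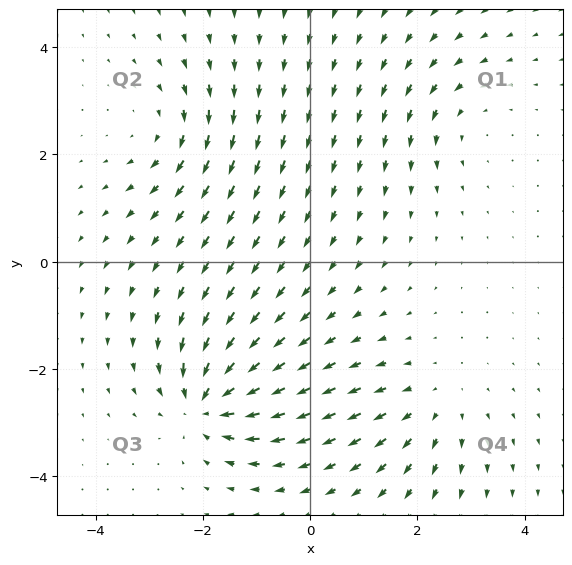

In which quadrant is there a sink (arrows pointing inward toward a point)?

The sink sits at approximately (-1.9, -2.6), which lies in quadrant Q3. The divergence there is about -7, negative as expected for a sink.

Q3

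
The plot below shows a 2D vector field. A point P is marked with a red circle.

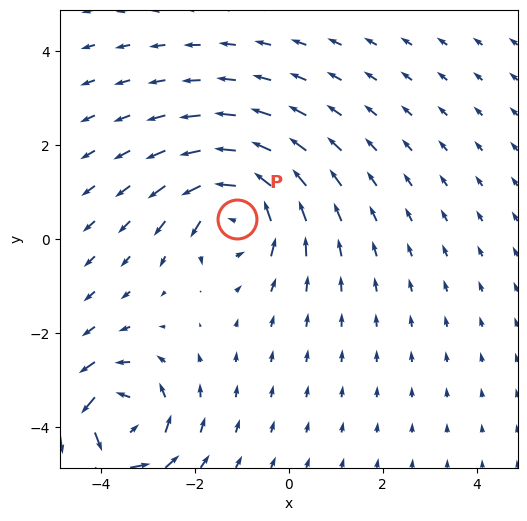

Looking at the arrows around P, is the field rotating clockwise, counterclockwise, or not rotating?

Near P at (-1.1, 0.4) the arrows circulate counterclockwise. The curl (z-component) there is about +5; positive curl means counterclockwise rotation.

counterclockwise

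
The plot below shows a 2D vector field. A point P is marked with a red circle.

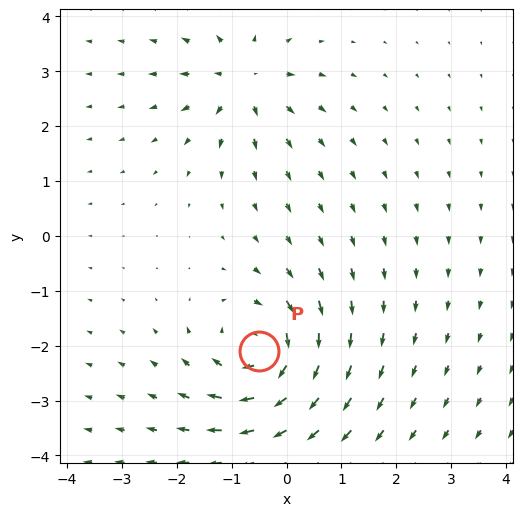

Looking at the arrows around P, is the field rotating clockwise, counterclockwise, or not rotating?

clockwise

Near P at (-0.5, -2.1) the arrows circulate clockwise. The curl (z-component) there is about -6; negative curl means clockwise rotation.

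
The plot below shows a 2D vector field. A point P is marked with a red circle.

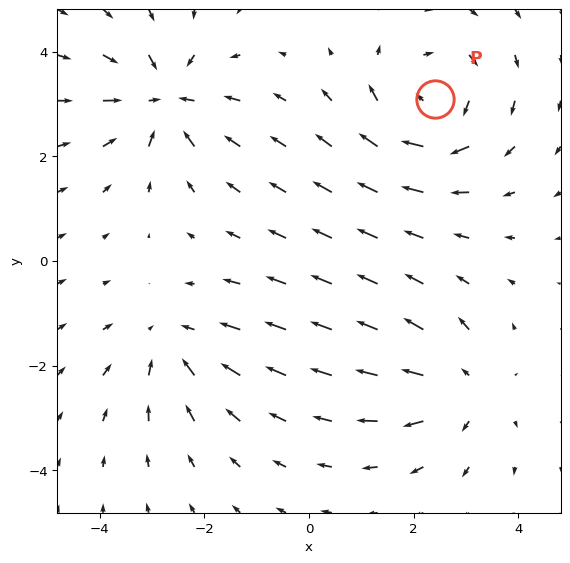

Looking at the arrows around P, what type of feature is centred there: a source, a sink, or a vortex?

vortex

At P (2.4, 3.1) the arrows circulate clockwise. Divergence ≈0, curl about -5 — near-zero divergence with nonzero curl is a vortex.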